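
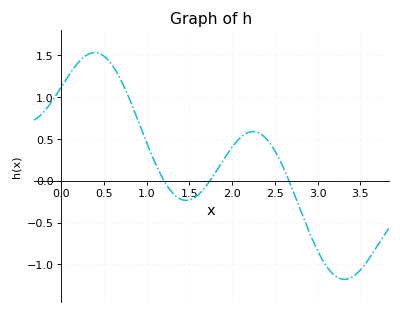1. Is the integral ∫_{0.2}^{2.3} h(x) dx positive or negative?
positive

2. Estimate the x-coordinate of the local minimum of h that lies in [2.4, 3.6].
3.32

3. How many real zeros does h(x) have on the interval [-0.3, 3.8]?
3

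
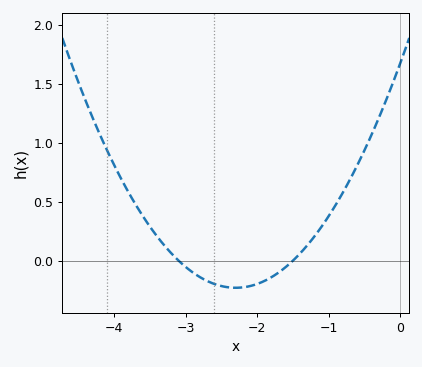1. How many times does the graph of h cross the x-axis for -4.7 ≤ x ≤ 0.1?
2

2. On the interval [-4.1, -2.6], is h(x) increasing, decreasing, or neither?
decreasing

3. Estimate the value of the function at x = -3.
-0.05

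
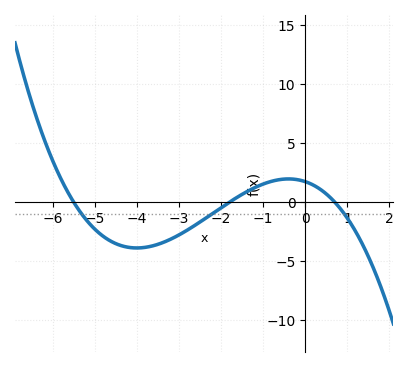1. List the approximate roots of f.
-5.6, -1.8, 0.6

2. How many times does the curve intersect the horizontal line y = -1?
3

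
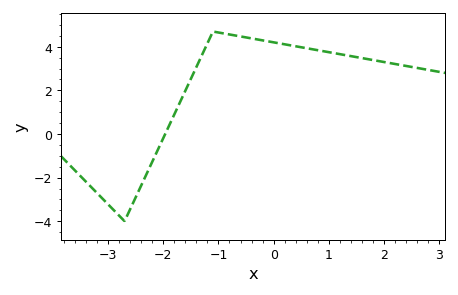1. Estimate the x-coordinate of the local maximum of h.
-1.1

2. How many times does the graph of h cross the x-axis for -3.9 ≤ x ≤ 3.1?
1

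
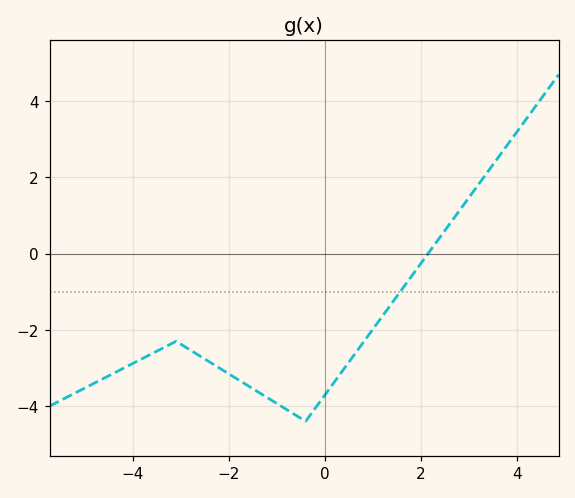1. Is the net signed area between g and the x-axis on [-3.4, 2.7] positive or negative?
negative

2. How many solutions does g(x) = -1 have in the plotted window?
1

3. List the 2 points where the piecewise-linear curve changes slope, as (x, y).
(-3.1, -2.3); (-0.4, -4.4)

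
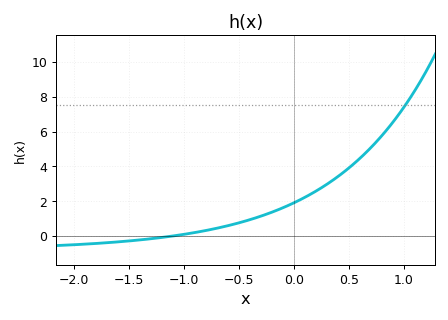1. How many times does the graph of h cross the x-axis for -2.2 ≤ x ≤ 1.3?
1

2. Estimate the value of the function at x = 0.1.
2.2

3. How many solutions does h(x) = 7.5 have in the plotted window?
1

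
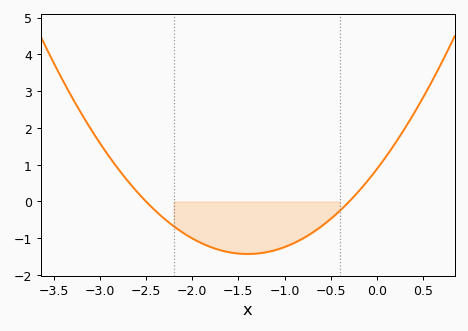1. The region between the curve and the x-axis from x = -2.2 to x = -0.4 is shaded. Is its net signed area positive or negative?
negative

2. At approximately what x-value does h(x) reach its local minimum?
-1.4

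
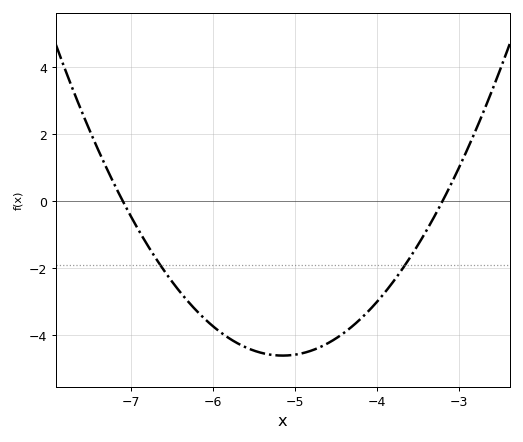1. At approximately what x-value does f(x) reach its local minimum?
-5.2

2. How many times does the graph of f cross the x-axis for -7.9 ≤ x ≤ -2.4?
2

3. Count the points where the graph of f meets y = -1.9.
2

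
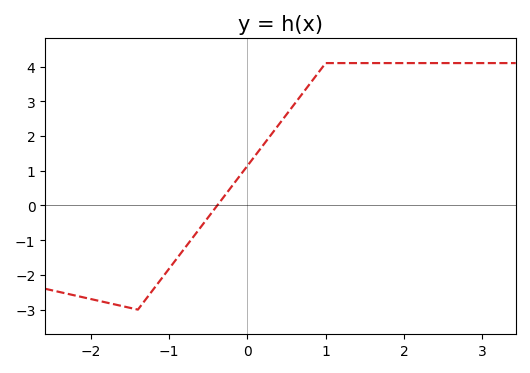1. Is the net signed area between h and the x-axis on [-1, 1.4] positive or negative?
positive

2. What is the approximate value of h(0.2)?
1.7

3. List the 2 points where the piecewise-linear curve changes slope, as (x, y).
(-1.4, -3); (1, 4.1)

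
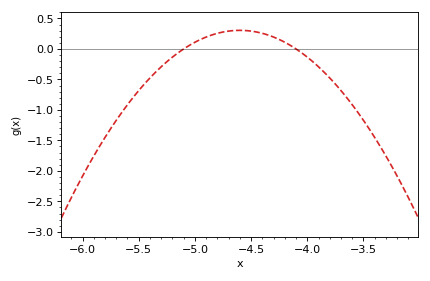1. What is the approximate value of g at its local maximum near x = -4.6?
0.3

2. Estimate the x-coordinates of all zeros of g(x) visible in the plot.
-5.1, -4.1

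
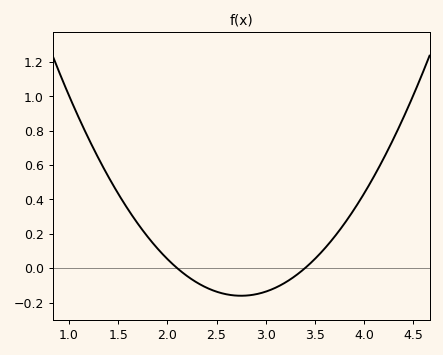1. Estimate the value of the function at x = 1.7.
0.258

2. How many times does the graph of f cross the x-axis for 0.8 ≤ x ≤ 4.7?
2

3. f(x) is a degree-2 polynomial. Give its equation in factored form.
y = 0.38(x - 2.1)(x - 3.4)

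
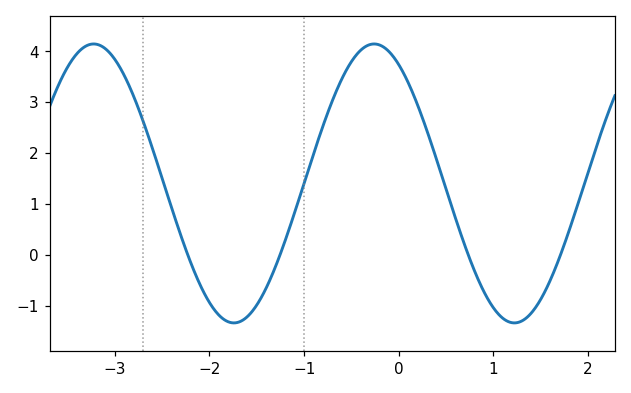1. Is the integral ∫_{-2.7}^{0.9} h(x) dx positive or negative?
positive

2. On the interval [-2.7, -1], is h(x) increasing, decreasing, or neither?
neither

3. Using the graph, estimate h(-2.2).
-0.1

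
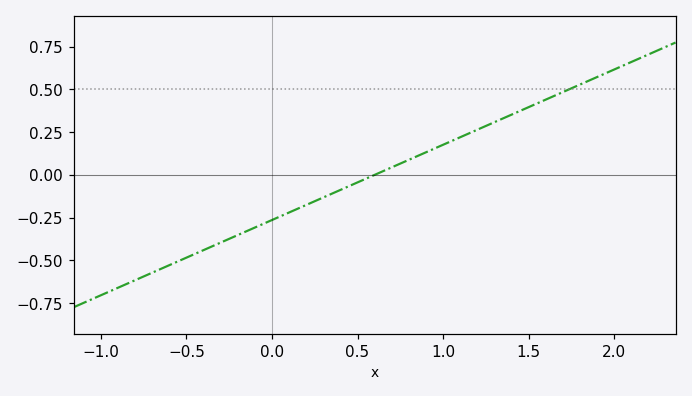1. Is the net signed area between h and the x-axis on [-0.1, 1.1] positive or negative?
negative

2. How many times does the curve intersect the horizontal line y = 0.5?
1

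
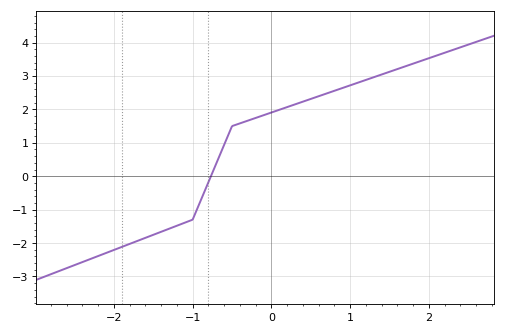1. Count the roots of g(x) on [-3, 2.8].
1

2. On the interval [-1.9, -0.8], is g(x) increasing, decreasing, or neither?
increasing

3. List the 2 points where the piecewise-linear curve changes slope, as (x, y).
(-1, -1.3); (-0.5, 1.5)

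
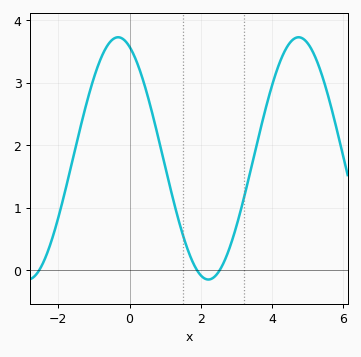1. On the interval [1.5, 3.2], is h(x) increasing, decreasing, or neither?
neither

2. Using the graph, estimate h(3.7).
2.3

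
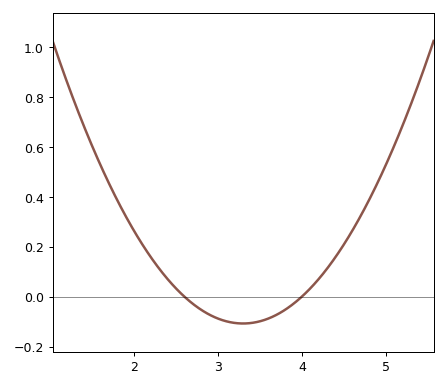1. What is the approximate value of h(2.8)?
-0.06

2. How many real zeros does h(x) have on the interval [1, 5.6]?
2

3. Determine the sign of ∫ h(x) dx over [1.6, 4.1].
positive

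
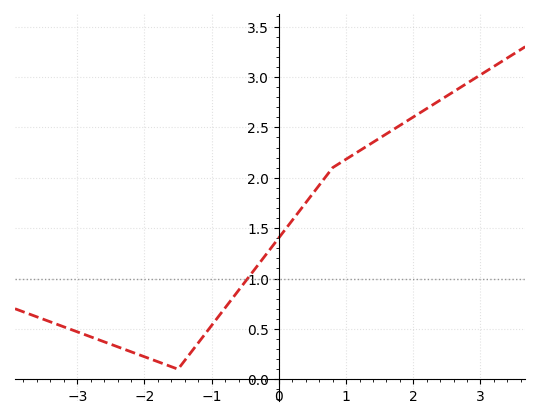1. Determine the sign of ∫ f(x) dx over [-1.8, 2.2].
positive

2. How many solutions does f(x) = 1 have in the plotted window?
1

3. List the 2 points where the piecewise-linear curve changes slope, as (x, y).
(-1.5, 0.1); (0.8, 2.1)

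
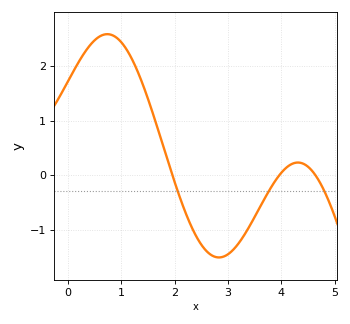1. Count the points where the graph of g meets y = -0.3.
3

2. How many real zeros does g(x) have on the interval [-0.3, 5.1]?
3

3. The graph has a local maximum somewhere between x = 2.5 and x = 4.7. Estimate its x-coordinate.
4.31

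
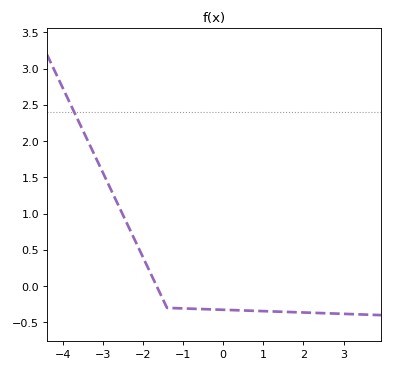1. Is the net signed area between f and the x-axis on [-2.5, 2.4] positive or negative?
negative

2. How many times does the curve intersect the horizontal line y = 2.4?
1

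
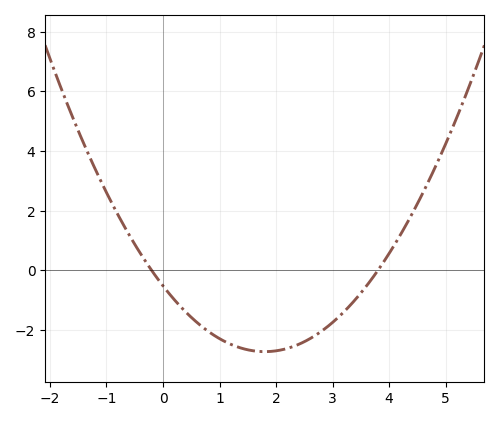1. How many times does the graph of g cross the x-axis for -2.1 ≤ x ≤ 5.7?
2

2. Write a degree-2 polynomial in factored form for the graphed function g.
y = 0.68(x + 0.2)(x - 3.8)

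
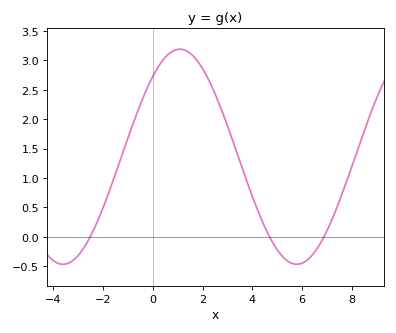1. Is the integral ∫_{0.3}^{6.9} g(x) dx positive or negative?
positive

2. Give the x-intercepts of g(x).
-2.6, 4.6, 6.8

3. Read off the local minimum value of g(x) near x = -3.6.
-0.45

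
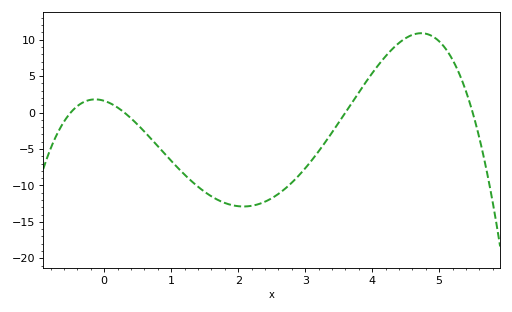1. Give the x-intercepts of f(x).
-0.5, 0.3, 3.6, 5.5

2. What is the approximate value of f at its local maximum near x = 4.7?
10.9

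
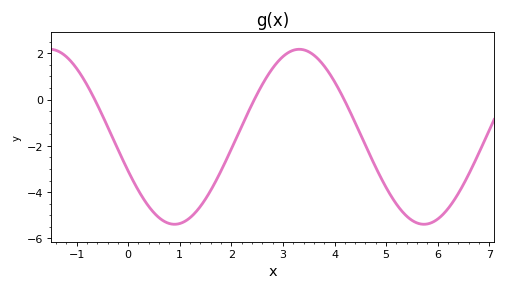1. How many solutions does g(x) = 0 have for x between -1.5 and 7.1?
3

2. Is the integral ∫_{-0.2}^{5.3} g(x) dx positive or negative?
negative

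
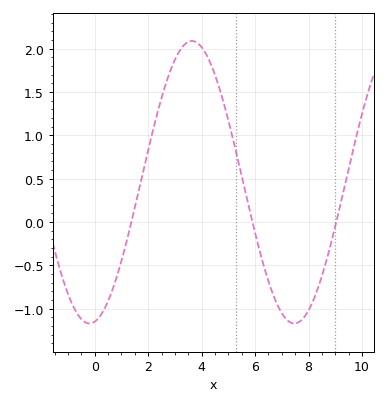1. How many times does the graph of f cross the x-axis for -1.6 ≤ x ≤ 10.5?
3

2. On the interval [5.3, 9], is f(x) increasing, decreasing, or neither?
neither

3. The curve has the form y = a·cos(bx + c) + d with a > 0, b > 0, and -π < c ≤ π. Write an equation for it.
y = 1.63cos(0.82x - 2.98) + 0.46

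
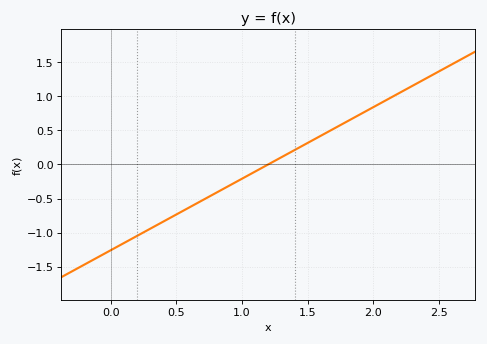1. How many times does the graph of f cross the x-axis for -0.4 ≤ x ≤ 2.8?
1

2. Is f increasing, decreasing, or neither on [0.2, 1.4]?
increasing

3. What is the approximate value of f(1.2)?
0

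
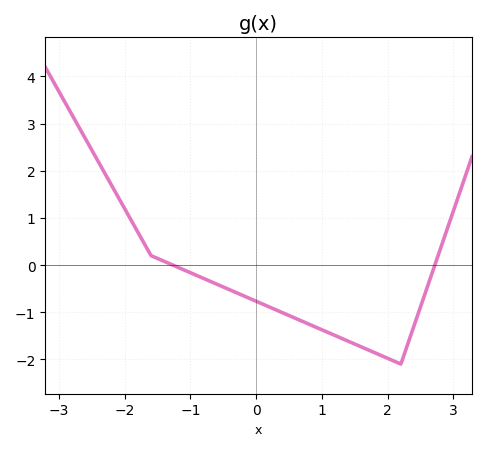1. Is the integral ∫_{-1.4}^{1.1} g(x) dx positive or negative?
negative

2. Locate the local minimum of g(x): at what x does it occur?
2.2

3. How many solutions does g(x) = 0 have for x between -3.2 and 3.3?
2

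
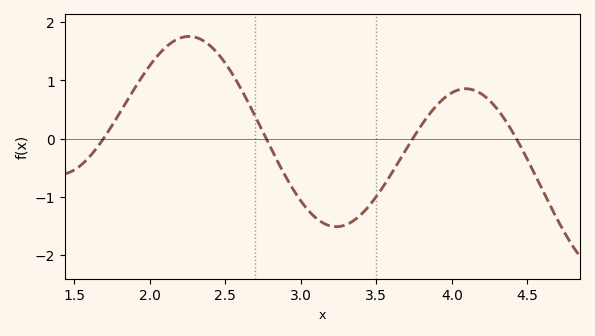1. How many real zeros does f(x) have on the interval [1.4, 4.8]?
4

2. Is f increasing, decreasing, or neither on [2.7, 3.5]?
neither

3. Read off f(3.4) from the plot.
-1.3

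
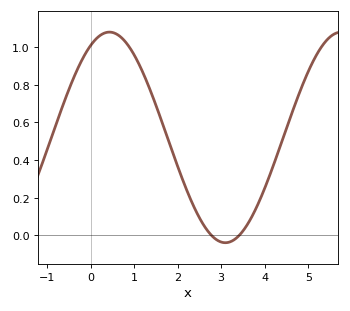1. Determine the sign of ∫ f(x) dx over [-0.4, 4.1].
positive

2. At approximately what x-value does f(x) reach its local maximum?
0.4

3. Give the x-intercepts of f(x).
2.8, 3.4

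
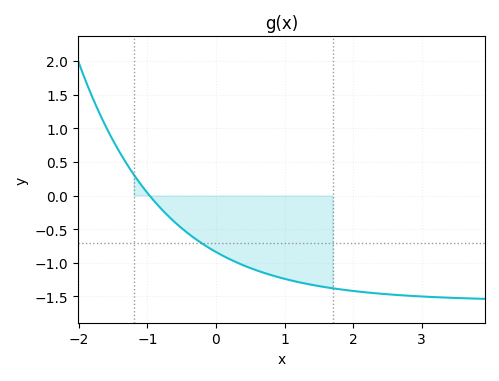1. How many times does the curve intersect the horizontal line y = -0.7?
1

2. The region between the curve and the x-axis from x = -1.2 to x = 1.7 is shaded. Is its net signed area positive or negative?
negative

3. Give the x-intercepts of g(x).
-1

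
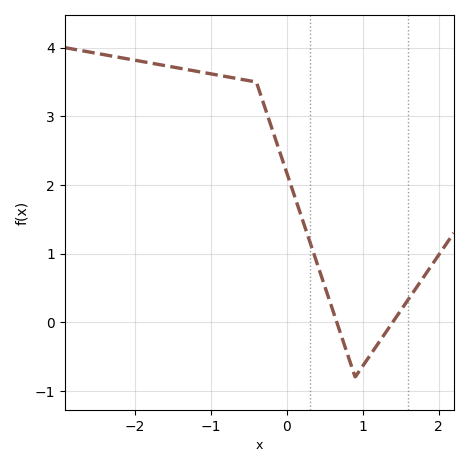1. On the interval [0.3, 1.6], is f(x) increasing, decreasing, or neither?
neither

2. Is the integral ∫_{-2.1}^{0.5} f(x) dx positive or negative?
positive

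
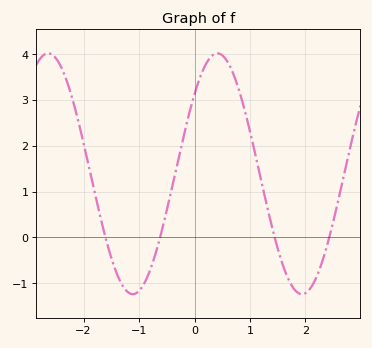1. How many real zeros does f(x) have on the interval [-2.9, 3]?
4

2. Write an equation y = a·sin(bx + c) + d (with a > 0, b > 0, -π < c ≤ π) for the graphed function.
y = 2.63sin(2.1x + 0.72) + 1.39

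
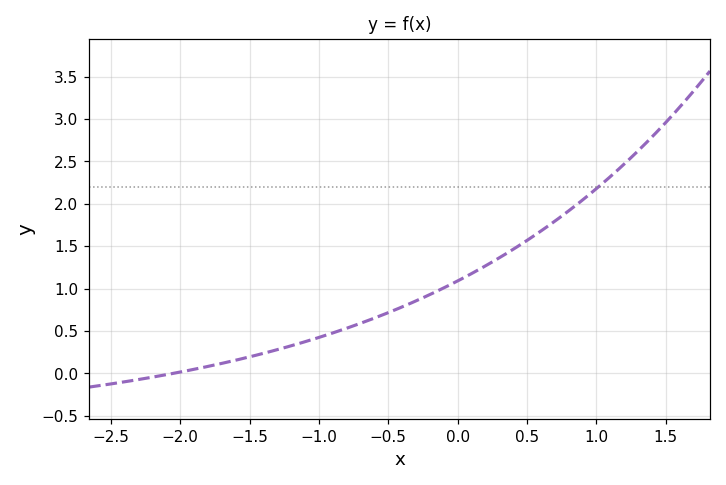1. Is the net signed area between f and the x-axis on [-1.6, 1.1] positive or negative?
positive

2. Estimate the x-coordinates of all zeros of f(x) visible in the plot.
-2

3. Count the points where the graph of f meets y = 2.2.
1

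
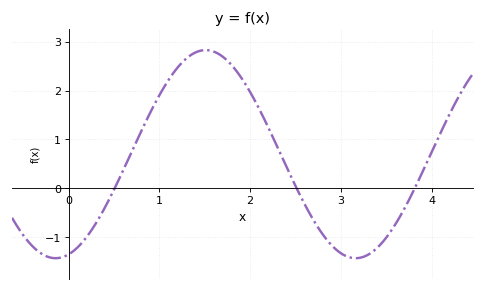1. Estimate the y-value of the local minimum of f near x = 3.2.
-1.43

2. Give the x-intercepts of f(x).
0.508, 2.51, 3.81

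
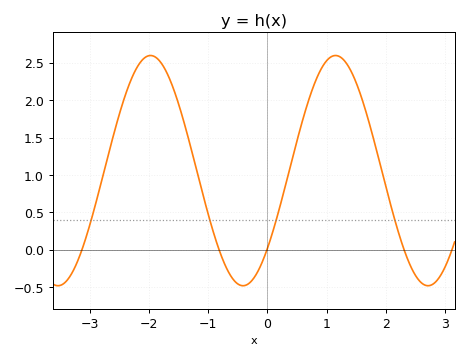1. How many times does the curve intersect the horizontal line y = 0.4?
4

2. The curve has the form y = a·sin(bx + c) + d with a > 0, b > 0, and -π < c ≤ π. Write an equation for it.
y = 1.54sin(2.01x - 0.742) + 1.06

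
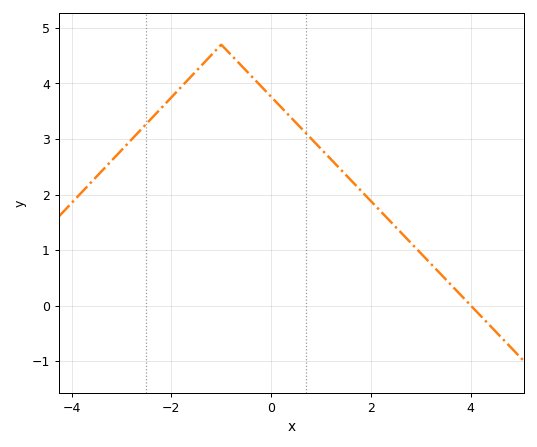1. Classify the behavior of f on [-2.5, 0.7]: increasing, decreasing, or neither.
neither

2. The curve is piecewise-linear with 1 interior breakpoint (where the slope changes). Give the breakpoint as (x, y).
(-1, 4.7)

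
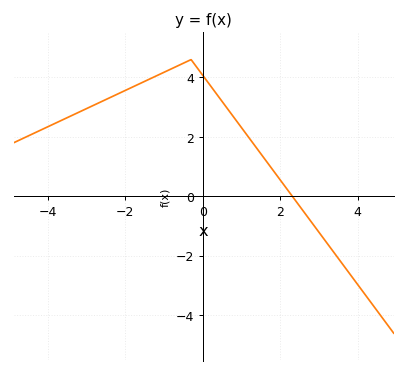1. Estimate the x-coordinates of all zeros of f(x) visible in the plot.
2.31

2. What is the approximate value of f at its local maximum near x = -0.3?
4.6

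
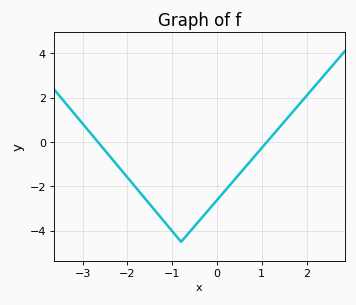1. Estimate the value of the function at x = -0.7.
-4.2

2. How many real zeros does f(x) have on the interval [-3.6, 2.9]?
2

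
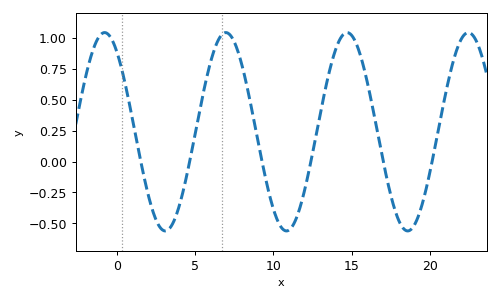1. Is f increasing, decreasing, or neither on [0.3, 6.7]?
neither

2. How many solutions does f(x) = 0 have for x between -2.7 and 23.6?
6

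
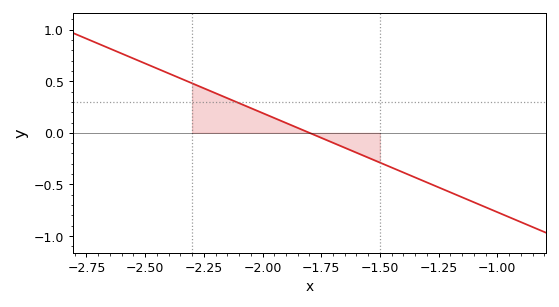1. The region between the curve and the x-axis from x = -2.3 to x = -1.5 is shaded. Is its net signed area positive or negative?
positive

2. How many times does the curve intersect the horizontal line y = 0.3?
1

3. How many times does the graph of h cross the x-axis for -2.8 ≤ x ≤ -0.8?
1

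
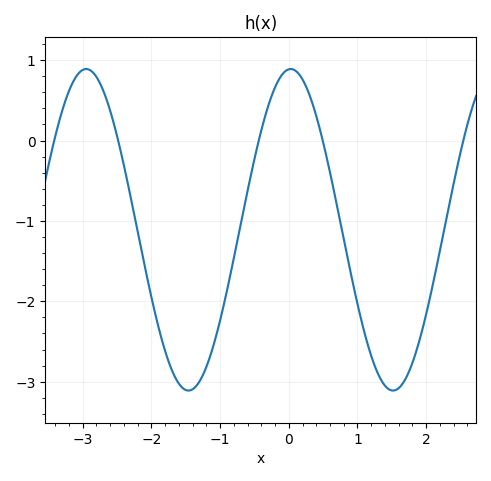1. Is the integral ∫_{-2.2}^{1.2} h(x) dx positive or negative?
negative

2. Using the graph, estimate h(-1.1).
-2.6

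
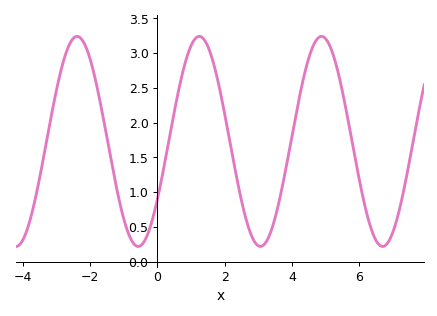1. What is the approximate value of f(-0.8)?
0.35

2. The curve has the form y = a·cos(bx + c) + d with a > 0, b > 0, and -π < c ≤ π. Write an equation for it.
y = 1.51cos(1.7x - 2.2) + 1.73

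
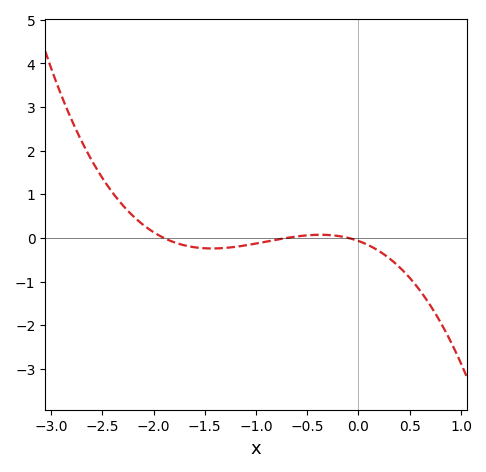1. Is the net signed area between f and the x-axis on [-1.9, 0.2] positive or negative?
negative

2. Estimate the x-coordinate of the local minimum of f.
-1.43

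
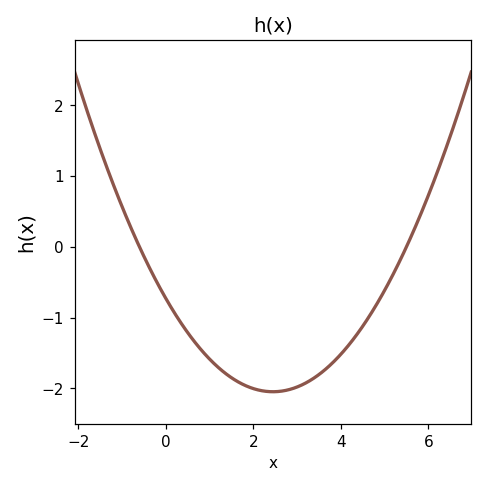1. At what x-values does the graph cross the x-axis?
-0.6, 5.6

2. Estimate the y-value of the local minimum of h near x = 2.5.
-2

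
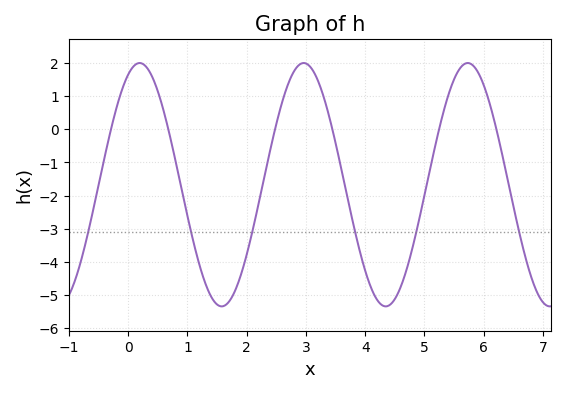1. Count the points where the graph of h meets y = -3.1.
6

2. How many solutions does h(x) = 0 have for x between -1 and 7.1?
6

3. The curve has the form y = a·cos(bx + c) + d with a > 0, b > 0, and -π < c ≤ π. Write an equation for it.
y = 3.67cos(2.3x - 0.44) - 1.67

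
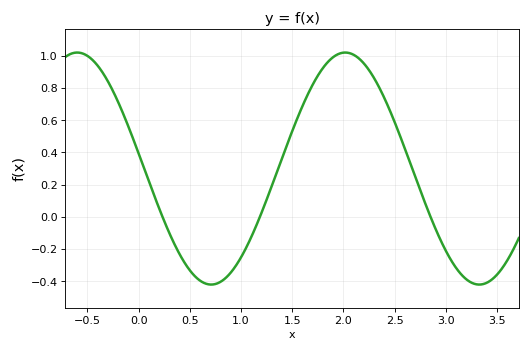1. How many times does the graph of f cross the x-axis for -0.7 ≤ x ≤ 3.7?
3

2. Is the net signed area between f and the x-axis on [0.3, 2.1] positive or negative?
positive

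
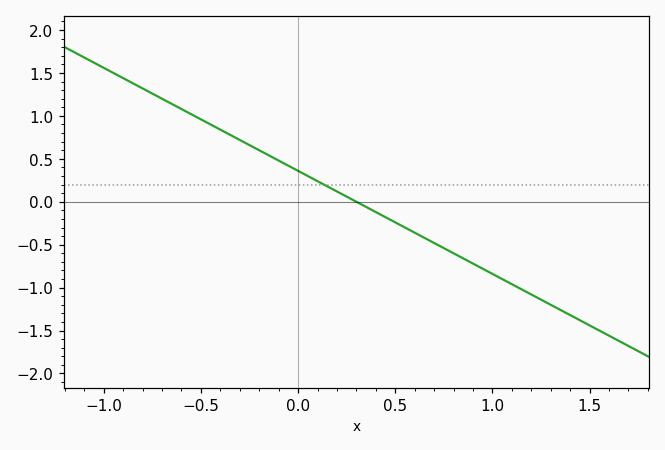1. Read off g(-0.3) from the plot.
0.72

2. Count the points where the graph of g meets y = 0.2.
1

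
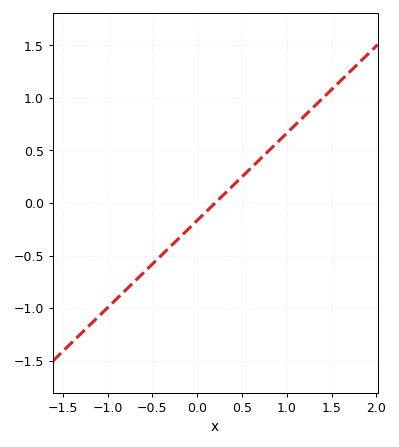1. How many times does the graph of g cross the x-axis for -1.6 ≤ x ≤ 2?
1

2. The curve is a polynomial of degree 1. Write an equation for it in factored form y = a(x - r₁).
y = 0.83(x - 0.2)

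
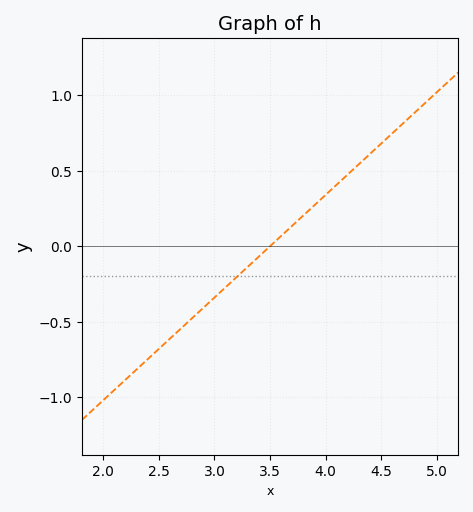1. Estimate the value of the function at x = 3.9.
0.272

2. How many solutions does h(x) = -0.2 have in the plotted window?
1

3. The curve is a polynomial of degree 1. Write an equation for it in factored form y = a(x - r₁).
y = 0.68(x - 3.5)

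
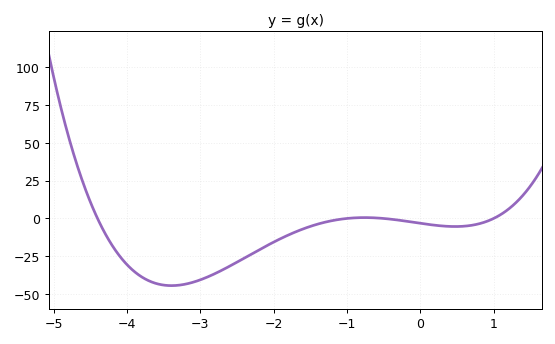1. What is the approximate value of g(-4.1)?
-24.8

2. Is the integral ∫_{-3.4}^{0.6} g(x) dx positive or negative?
negative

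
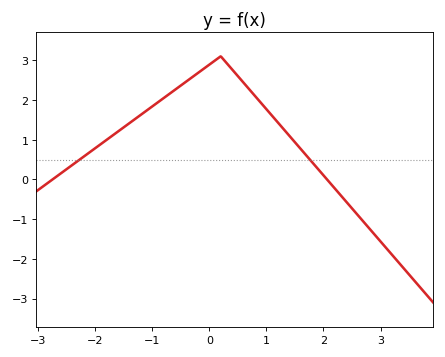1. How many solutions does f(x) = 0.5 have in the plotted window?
2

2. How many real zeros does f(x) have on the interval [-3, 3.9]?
2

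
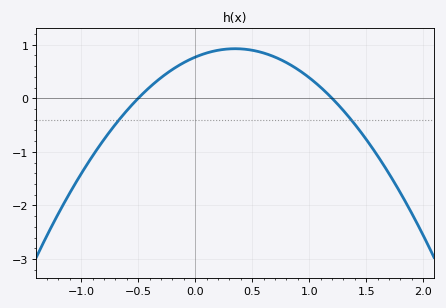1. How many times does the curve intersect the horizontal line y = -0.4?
2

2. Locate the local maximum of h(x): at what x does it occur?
0.35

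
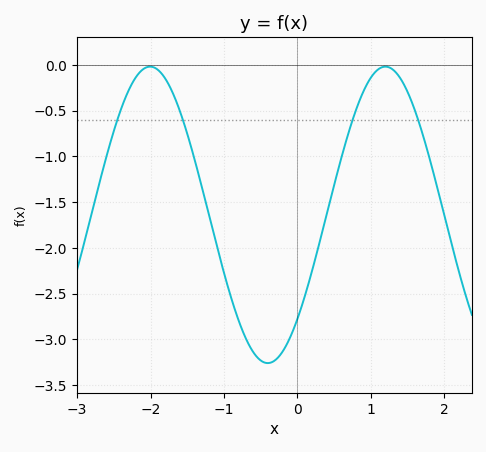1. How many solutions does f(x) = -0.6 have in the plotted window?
4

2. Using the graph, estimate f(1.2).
0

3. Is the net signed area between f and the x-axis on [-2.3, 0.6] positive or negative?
negative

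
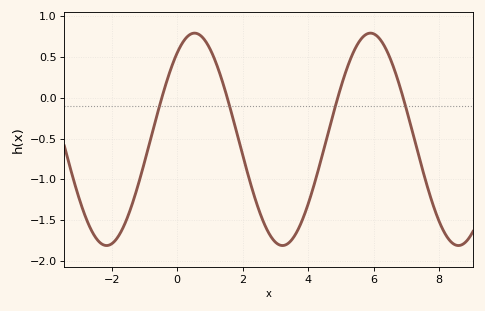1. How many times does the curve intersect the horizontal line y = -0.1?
4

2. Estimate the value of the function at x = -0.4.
0.093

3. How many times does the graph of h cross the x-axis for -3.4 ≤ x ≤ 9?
4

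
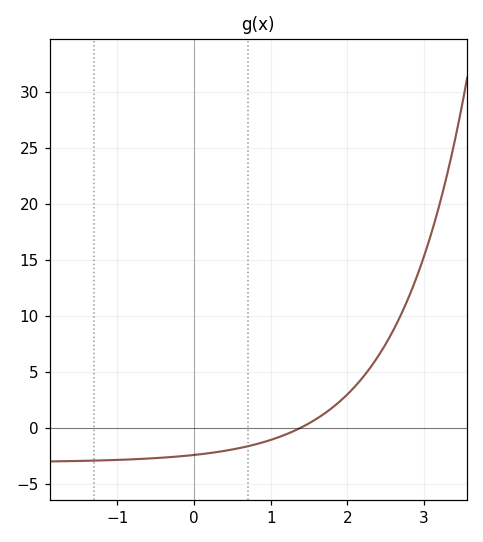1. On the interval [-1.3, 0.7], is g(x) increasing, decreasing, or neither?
increasing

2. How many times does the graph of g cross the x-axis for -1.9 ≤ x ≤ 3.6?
1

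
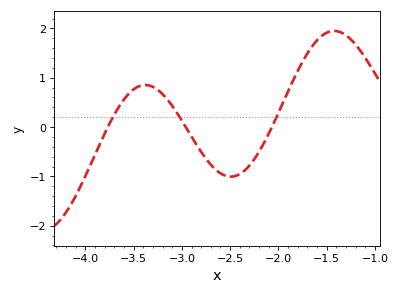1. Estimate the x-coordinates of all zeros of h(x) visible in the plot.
-3.75, -2.95, -2.05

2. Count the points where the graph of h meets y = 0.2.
3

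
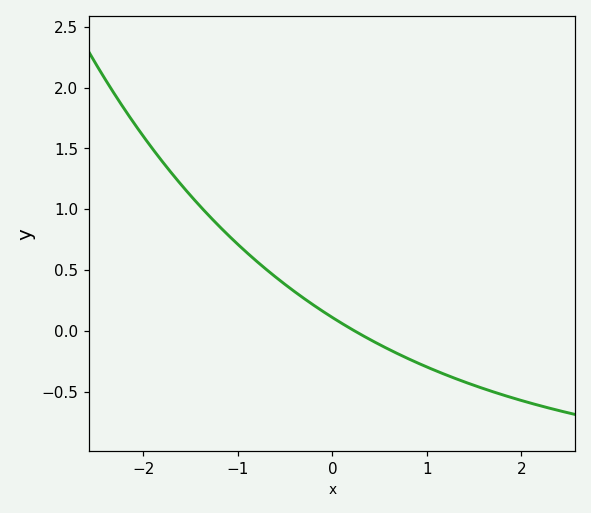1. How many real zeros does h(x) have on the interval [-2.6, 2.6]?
1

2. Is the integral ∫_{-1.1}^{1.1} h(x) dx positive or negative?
positive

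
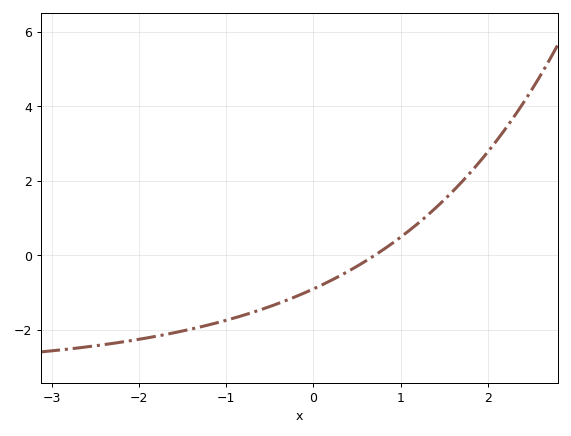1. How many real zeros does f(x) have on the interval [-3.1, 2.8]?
1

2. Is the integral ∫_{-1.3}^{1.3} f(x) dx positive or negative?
negative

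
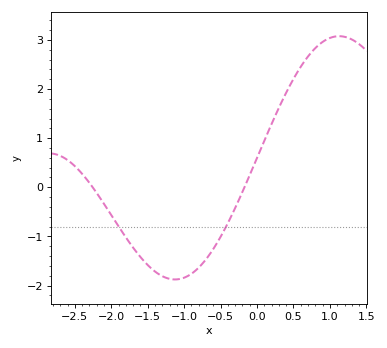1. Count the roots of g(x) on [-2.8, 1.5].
2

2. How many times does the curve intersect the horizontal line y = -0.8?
2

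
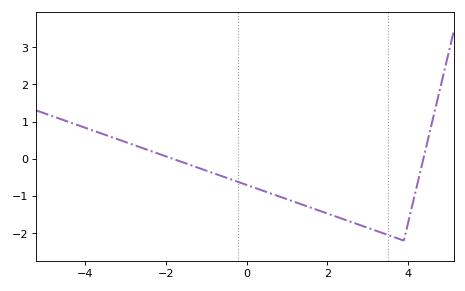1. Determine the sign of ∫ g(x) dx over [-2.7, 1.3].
negative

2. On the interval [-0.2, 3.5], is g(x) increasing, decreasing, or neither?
decreasing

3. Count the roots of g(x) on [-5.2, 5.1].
2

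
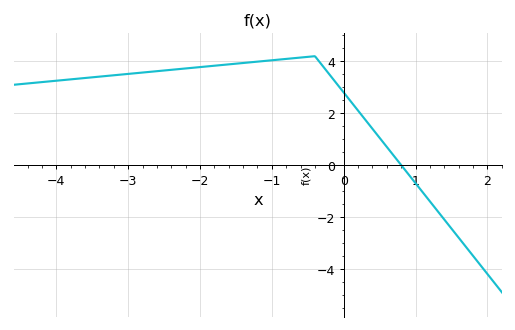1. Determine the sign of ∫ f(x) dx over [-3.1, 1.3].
positive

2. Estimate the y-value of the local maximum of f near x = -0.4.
4.2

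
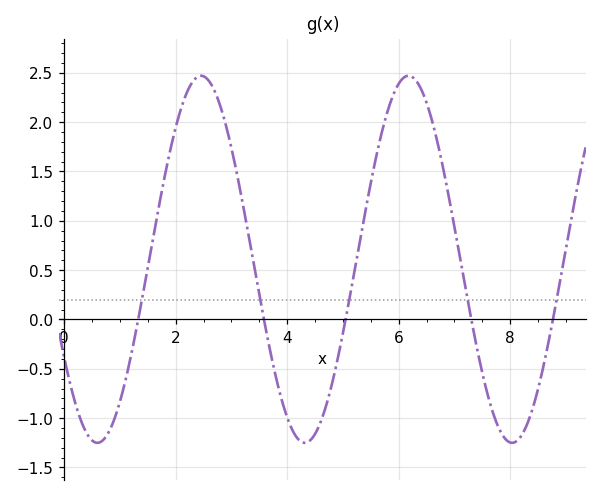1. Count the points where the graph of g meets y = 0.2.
5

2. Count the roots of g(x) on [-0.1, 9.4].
5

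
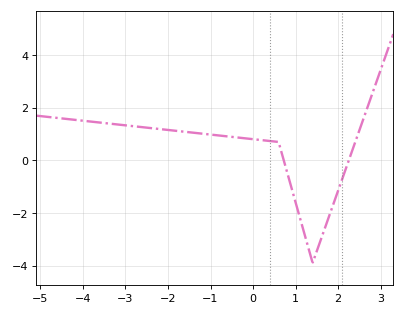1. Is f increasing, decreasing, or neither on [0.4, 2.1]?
neither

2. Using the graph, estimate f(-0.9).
1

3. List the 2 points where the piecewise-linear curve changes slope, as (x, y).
(0.6, 0.7); (1.4, -3.9)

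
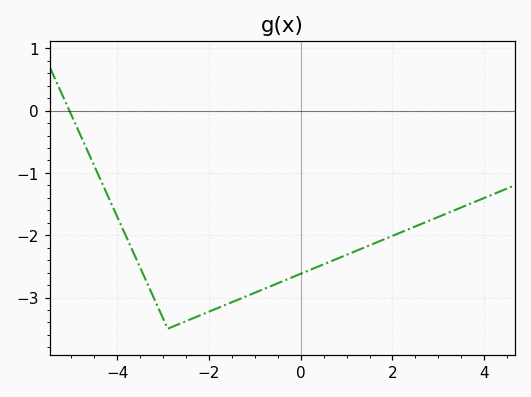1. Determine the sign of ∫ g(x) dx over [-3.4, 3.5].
negative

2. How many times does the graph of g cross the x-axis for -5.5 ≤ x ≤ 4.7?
1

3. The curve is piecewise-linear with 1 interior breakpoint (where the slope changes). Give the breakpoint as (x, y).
(-2.9, -3.5)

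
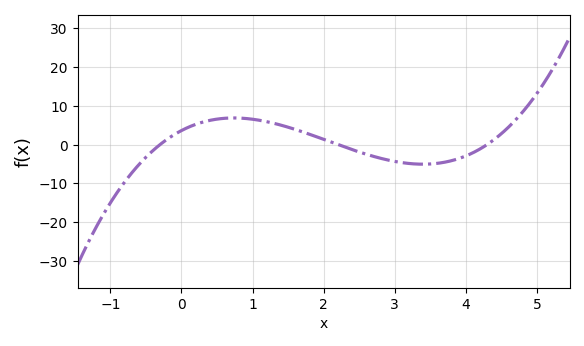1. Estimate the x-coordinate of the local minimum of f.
3.4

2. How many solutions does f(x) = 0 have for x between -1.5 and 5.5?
3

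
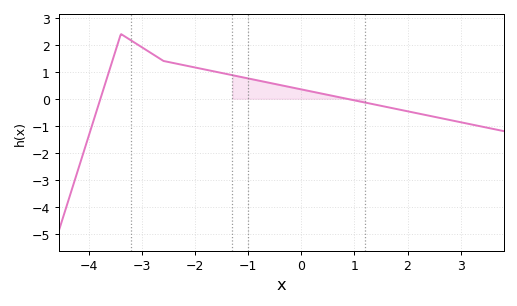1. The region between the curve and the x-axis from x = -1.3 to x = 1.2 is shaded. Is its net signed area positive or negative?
positive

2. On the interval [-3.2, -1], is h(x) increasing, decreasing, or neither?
decreasing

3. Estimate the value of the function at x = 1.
-0.059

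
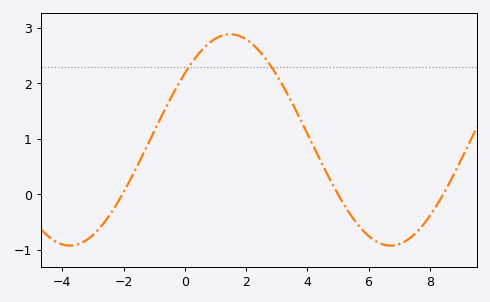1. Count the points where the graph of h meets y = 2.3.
2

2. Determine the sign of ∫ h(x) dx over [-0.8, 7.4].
positive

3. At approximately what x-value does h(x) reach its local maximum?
1.49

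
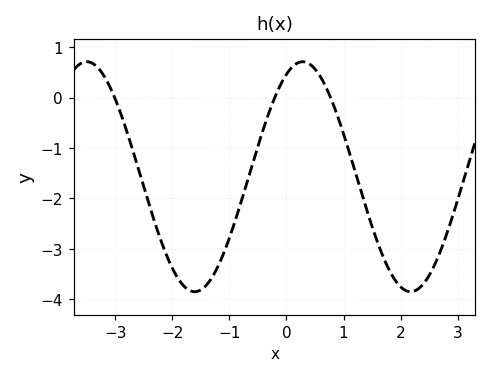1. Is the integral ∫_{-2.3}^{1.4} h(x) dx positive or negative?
negative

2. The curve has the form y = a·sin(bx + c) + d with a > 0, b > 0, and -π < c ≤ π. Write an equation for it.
y = 2.28sin(1.66x + 1.1) - 1.57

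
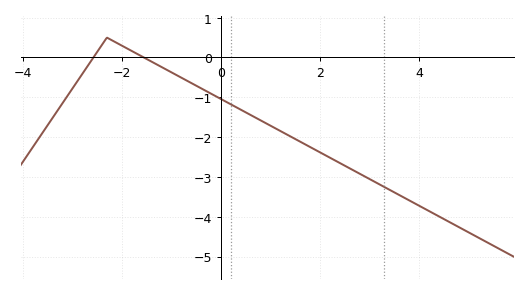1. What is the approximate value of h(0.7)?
-1.5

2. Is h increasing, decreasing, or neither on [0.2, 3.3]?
decreasing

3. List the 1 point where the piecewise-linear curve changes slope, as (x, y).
(-2.3, 0.5)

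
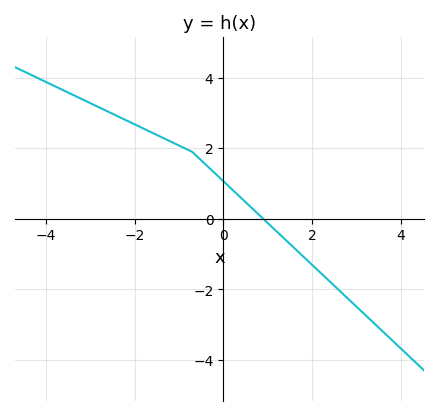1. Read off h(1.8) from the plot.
-1.06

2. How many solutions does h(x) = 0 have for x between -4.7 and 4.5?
1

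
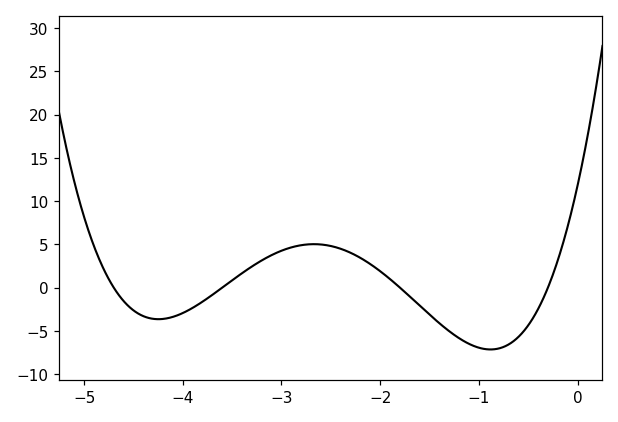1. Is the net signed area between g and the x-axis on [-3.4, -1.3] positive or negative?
positive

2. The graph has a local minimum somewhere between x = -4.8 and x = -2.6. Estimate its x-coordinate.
-4.2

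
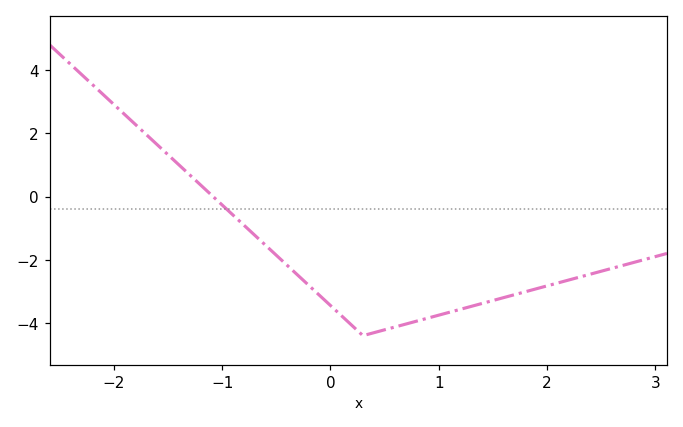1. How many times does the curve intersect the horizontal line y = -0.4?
1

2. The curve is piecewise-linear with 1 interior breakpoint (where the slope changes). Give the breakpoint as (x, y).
(0.3, -4.4)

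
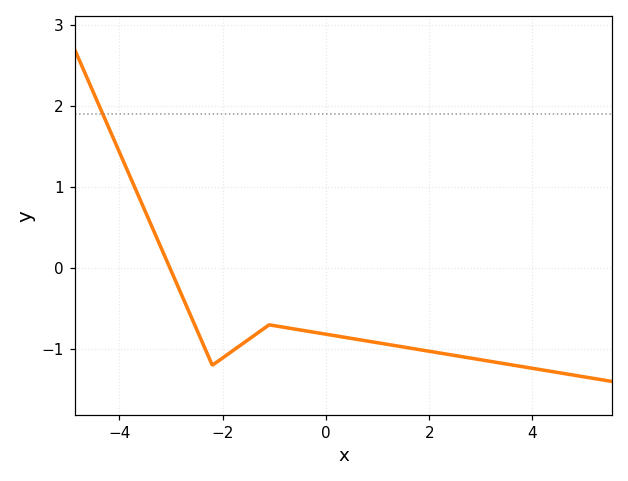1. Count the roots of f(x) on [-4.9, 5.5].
1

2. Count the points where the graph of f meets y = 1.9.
1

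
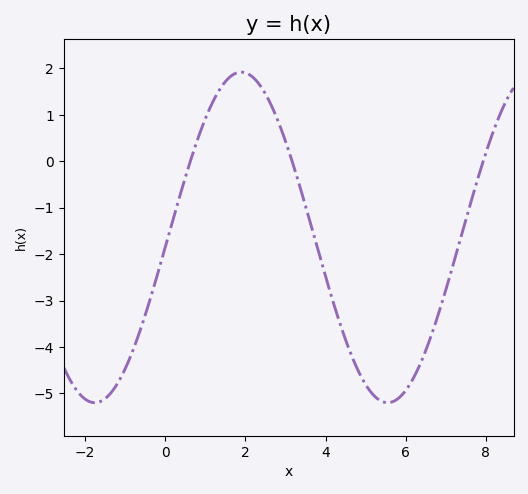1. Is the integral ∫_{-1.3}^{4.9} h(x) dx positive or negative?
negative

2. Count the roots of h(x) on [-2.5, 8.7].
3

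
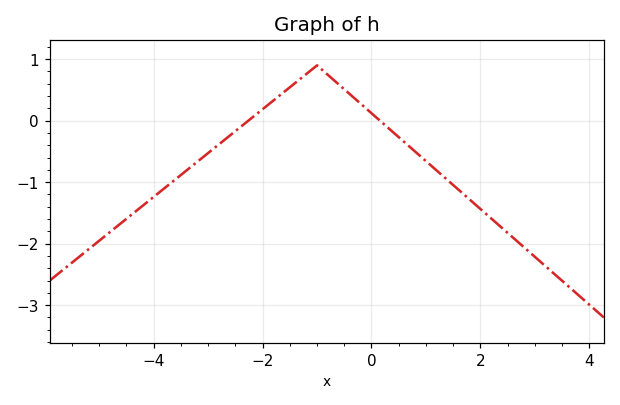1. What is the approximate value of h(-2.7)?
-0.313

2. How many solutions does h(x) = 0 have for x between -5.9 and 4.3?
2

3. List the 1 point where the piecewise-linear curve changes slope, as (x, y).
(-1, 0.9)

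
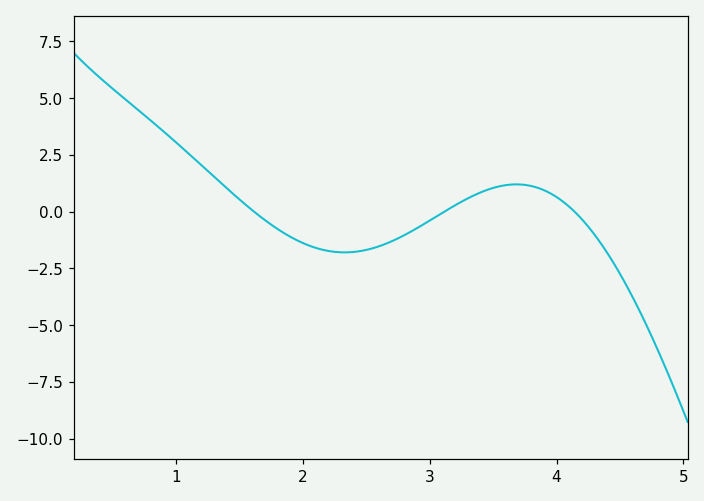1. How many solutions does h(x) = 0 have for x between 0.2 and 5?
3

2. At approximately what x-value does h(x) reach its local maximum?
3.7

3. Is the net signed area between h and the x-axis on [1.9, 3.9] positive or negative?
negative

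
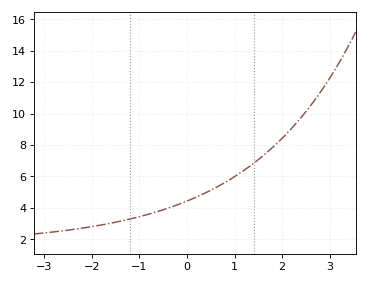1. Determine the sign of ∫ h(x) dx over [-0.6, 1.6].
positive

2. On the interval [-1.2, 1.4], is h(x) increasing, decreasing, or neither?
increasing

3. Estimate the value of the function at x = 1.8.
7.8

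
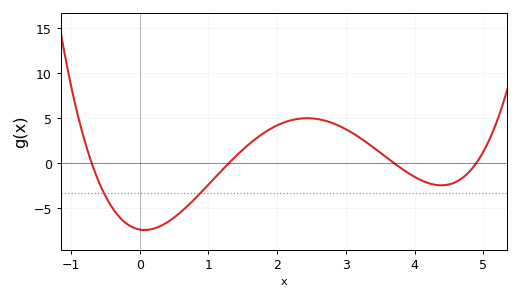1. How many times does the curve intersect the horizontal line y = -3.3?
2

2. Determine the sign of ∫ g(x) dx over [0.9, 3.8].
positive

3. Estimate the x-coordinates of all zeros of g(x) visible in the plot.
-0.7, 1.3, 3.7, 4.9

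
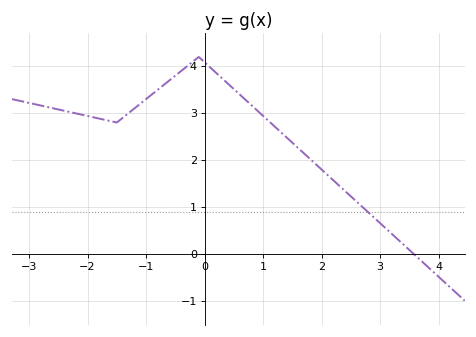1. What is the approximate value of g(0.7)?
3.3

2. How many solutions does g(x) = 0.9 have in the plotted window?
1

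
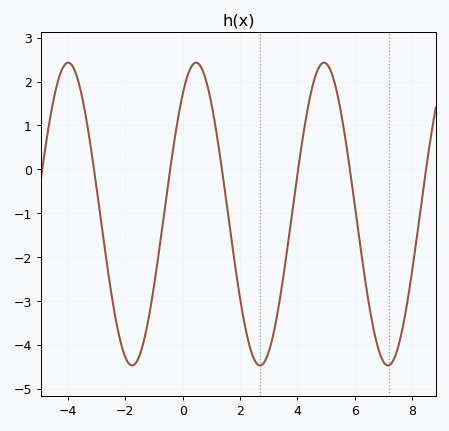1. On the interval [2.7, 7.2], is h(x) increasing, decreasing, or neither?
neither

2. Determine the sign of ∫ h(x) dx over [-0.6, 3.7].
negative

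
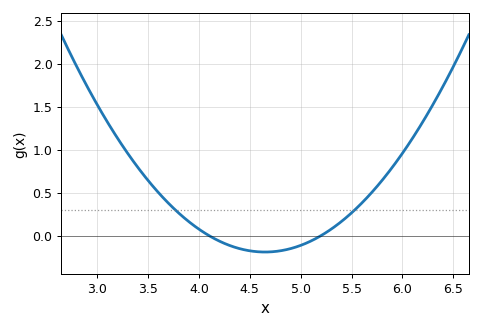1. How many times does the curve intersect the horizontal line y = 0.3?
2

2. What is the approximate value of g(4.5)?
-0.2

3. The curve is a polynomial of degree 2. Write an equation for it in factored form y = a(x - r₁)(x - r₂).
y = 0.63(x - 4.1)(x - 5.2)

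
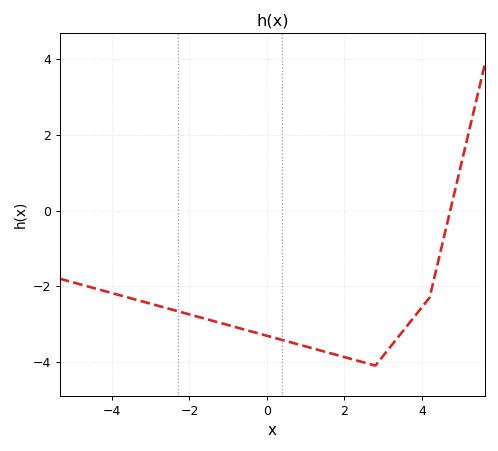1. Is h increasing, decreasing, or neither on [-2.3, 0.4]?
decreasing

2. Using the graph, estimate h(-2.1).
-2.8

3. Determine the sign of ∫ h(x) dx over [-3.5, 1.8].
negative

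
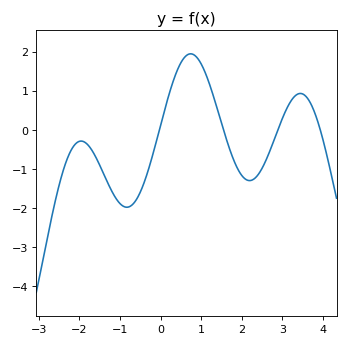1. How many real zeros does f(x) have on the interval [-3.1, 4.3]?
4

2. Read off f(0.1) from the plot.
0.504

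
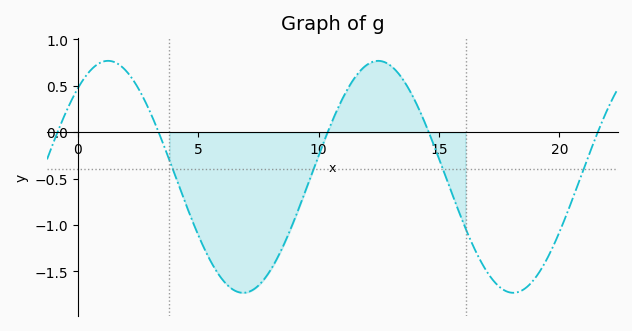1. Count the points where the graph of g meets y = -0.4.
4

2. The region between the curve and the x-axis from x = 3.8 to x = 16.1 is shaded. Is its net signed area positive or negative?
negative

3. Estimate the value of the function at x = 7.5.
-1.65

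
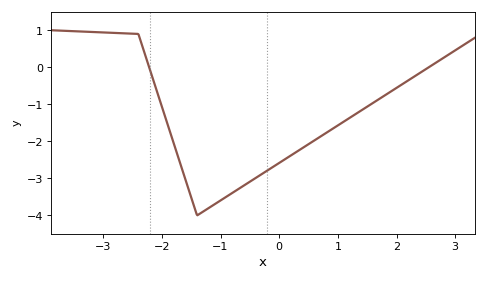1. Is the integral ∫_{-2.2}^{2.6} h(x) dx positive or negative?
negative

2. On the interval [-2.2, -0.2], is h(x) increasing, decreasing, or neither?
neither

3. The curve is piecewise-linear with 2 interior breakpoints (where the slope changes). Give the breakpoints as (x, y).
(-2.4, 0.9); (-1.4, -4)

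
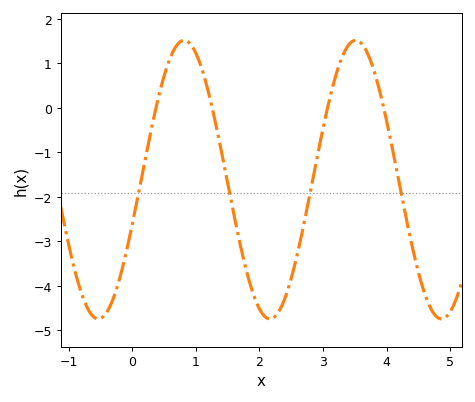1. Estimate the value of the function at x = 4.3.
-2.43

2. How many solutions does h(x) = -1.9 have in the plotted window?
4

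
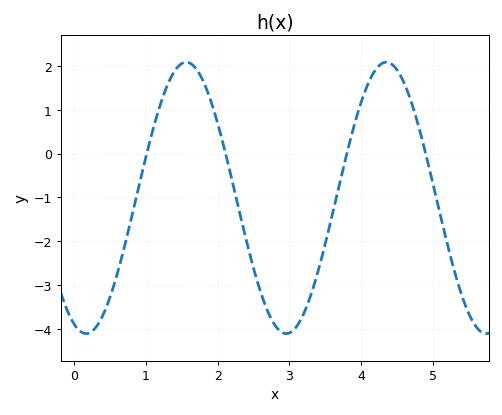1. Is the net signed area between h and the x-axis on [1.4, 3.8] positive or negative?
negative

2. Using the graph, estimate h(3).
-4.1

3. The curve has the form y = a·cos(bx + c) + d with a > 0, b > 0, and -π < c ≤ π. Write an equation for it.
y = 3.09cos(2.2x + 2.8) - 1.01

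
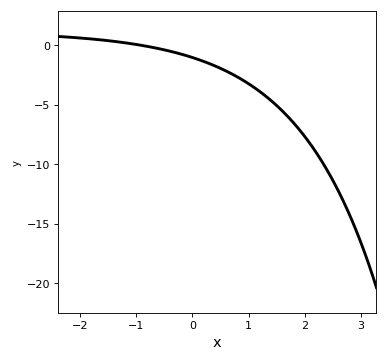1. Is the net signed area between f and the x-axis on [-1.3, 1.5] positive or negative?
negative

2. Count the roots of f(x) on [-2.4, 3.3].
1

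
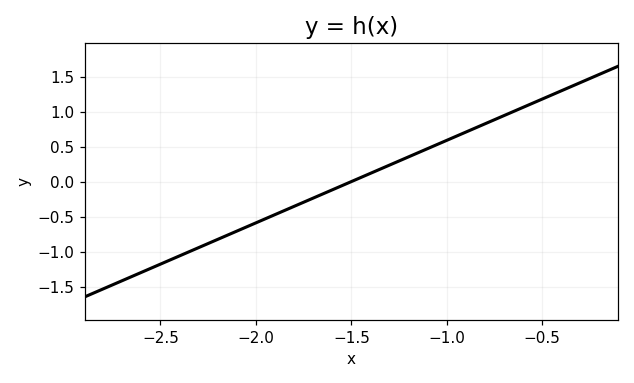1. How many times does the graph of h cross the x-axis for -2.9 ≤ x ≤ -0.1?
1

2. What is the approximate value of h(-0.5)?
1.18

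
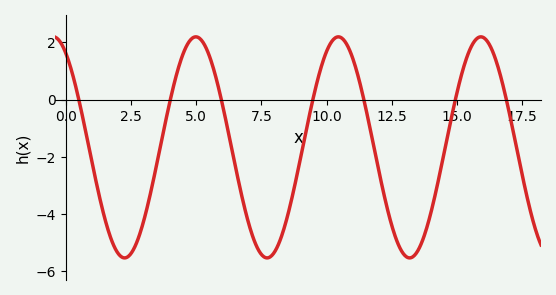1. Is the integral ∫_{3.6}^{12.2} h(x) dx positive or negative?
negative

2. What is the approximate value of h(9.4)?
-0.2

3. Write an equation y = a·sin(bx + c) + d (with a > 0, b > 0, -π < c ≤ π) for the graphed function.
y = 3.86sin(1.1x + 2.1) - 1.67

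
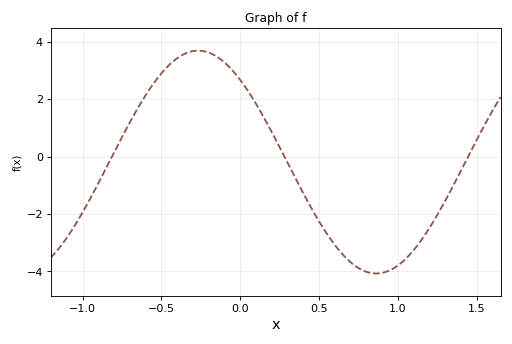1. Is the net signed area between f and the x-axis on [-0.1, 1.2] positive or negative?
negative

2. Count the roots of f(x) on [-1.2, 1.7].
3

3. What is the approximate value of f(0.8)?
-4.01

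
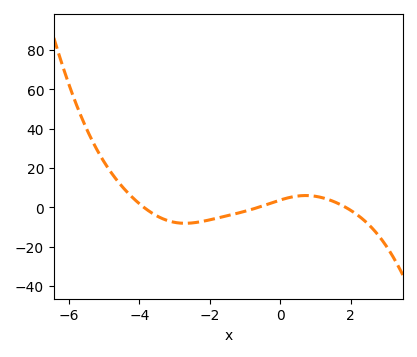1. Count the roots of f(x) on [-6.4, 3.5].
3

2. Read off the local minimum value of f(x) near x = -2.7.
-8.17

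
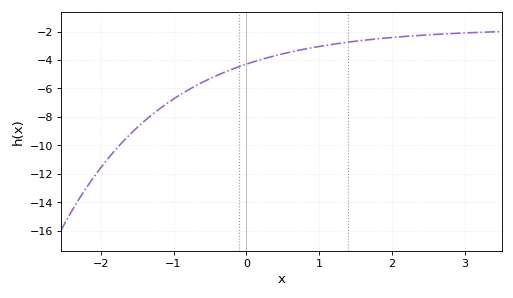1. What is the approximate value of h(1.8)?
-2.51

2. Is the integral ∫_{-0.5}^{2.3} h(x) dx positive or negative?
negative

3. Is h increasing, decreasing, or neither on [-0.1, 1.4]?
increasing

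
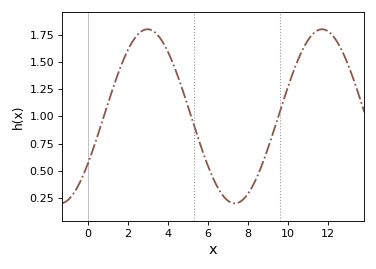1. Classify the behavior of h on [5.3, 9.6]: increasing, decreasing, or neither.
neither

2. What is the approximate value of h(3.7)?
1.7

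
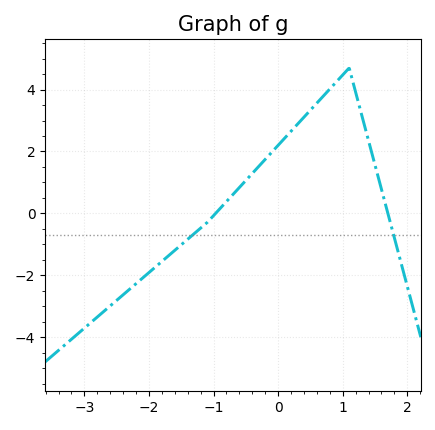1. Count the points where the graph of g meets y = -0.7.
2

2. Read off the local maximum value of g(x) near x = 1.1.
4.6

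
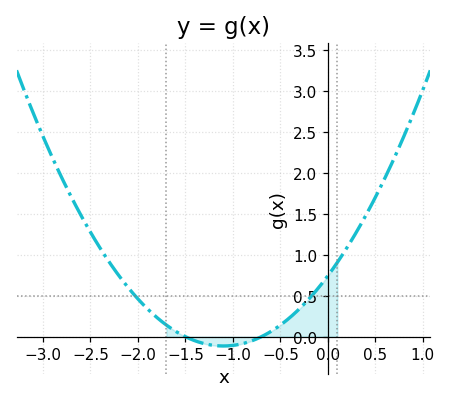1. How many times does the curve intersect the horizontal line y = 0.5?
2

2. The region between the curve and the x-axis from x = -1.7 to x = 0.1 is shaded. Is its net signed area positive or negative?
positive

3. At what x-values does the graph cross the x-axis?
-1.5, -0.7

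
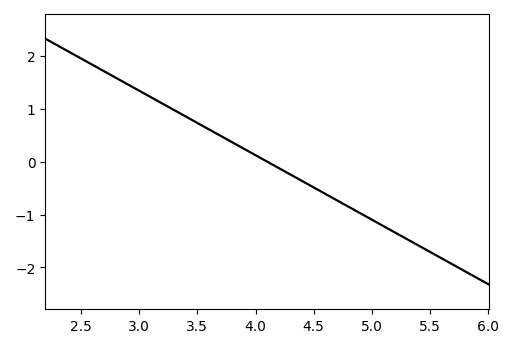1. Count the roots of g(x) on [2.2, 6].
1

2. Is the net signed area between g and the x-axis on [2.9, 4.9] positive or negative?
positive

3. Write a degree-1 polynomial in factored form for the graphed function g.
y = -1.22(x - 4.1)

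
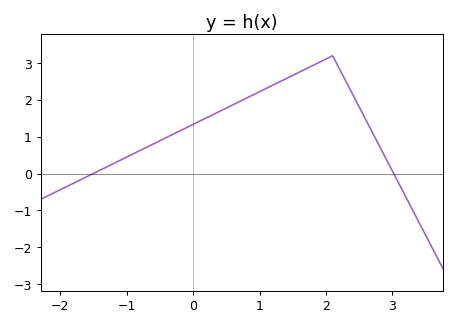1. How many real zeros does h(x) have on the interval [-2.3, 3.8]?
2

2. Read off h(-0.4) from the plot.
1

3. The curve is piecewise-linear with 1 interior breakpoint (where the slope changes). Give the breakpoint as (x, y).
(2.1, 3.2)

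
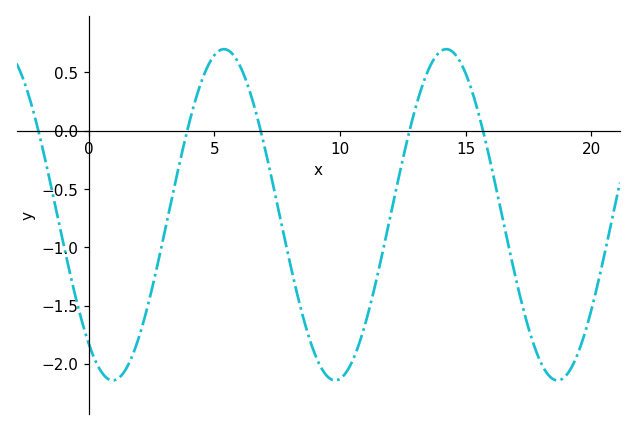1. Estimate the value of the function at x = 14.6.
0.652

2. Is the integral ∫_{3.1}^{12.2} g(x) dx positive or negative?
negative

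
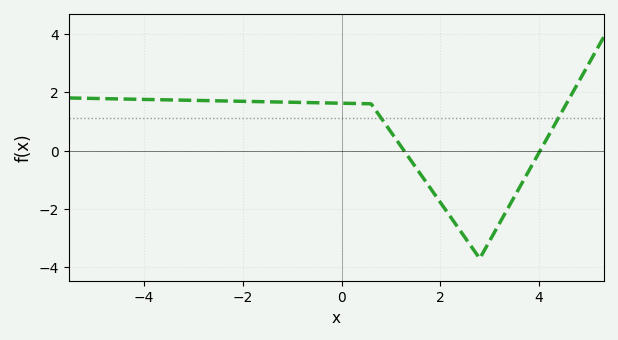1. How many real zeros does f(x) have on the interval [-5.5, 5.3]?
2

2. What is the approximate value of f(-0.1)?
1.62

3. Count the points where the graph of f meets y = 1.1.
2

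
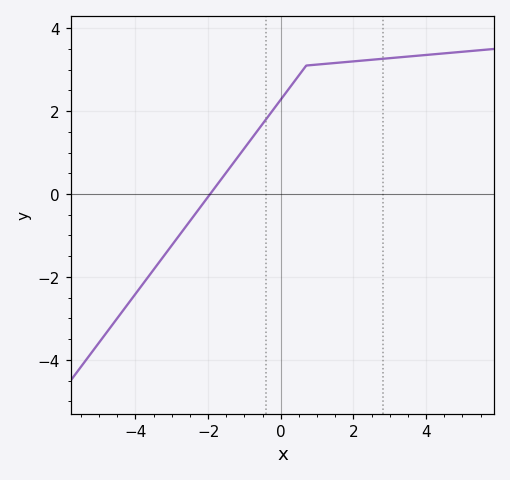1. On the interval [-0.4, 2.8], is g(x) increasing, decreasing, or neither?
increasing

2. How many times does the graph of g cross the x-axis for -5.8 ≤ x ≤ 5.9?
1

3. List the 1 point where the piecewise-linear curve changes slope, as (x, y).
(0.7, 3.1)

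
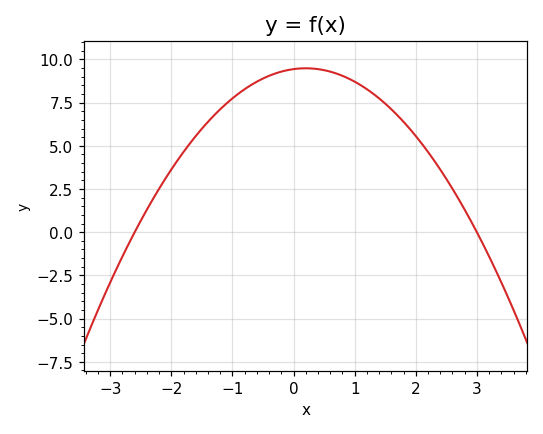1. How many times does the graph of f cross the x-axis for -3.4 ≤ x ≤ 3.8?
2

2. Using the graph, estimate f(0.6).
9.2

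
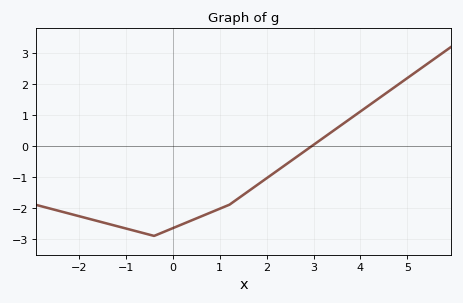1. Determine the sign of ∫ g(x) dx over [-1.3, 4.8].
negative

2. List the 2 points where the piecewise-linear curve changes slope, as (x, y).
(-0.4, -2.9); (1.2, -1.9)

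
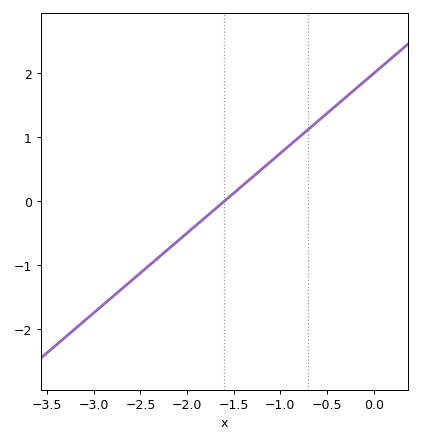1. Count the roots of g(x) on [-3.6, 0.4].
1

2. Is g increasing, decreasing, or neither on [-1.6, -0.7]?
increasing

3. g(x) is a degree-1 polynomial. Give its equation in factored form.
y = 1.25(x + 1.6)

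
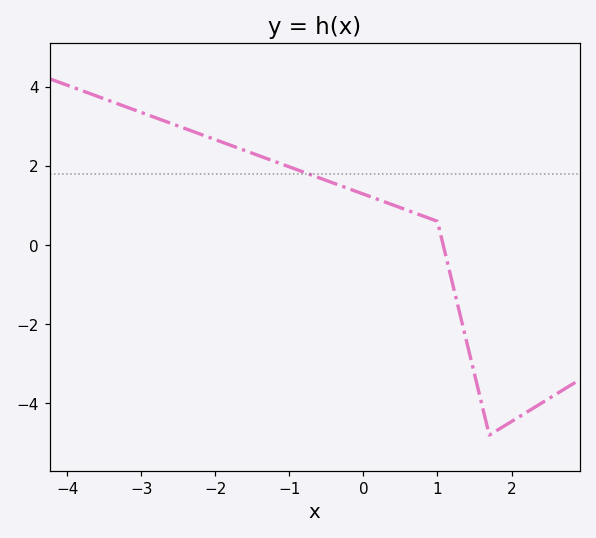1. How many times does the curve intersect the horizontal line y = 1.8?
1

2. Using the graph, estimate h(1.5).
-3.26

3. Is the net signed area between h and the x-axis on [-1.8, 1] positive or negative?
positive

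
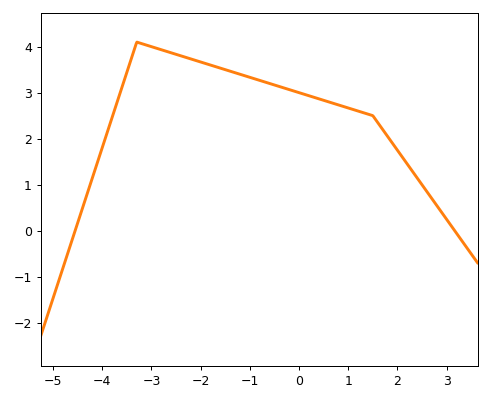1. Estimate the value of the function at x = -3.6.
3.1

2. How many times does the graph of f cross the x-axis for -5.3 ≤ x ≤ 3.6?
2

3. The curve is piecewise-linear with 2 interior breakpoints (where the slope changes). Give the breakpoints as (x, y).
(-3.3, 4.1); (1.5, 2.5)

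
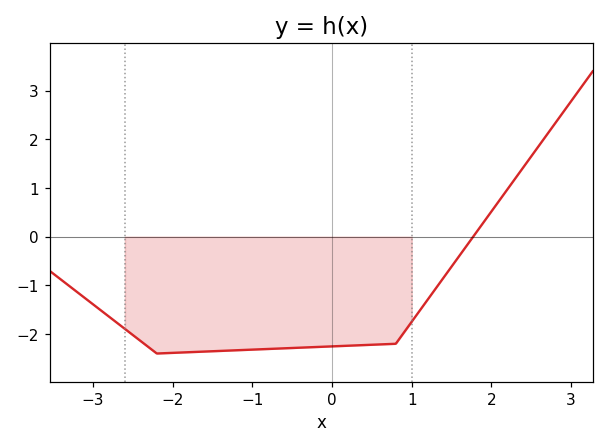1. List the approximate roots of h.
1.77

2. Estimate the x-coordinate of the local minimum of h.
-2.2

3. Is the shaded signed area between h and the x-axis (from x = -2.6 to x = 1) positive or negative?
negative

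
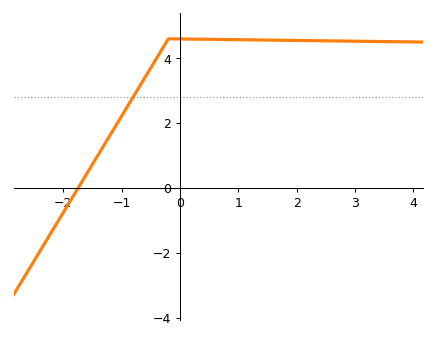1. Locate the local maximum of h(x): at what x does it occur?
-0.197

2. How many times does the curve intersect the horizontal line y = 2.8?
1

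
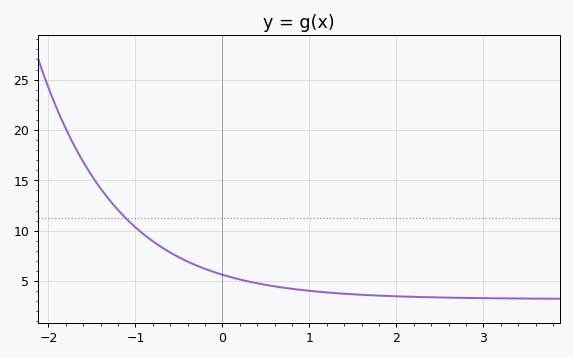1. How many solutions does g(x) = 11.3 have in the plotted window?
1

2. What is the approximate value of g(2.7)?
3.5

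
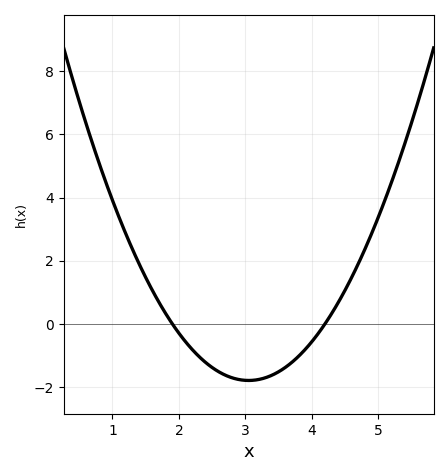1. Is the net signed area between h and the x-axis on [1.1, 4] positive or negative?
negative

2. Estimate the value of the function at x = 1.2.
2.86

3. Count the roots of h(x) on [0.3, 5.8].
2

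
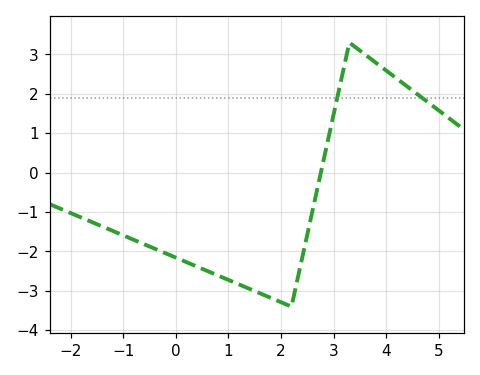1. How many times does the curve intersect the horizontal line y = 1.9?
2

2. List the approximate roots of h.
2.8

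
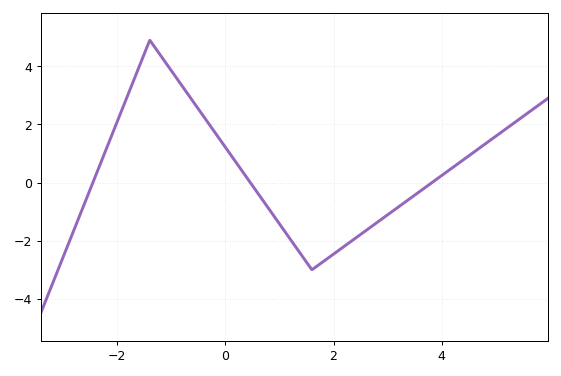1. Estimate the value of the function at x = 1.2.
-1.95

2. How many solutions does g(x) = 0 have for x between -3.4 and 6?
3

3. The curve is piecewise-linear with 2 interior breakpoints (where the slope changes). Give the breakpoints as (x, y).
(-1.4, 4.9); (1.6, -3)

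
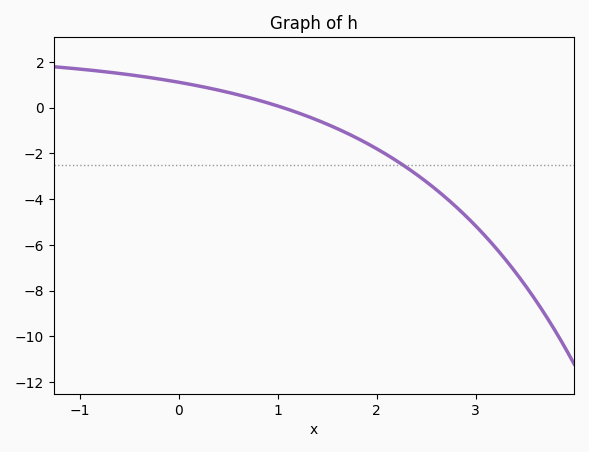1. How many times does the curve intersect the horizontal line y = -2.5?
1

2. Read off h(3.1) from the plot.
-5.6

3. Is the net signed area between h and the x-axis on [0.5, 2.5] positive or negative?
negative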